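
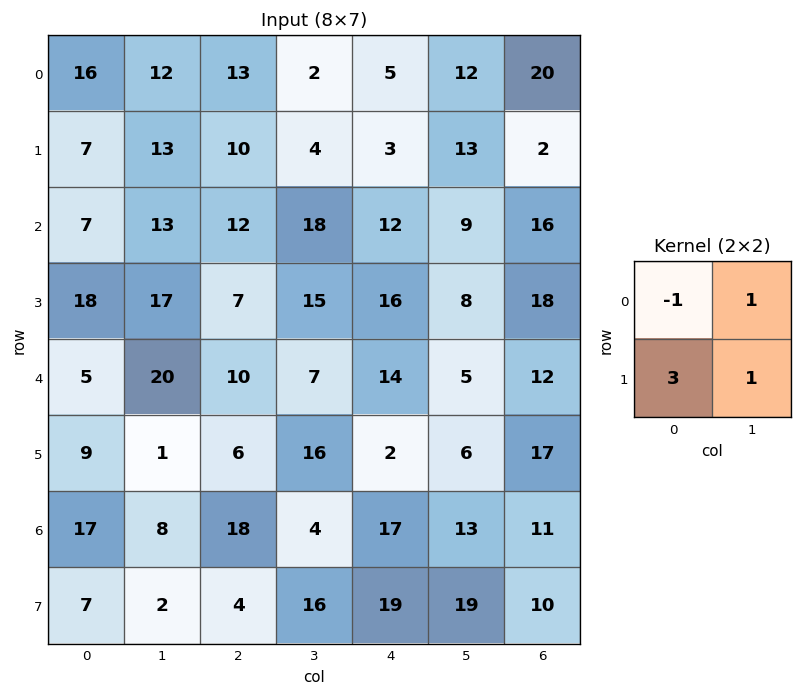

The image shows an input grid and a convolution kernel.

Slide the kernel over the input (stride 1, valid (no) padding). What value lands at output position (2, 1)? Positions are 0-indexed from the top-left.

57

The receptive field on the input at this output position is [13 12 / 17 7]. Elementwise product with the kernel and sum: 13·-1 + 12·1 + 17·3 + 7·1.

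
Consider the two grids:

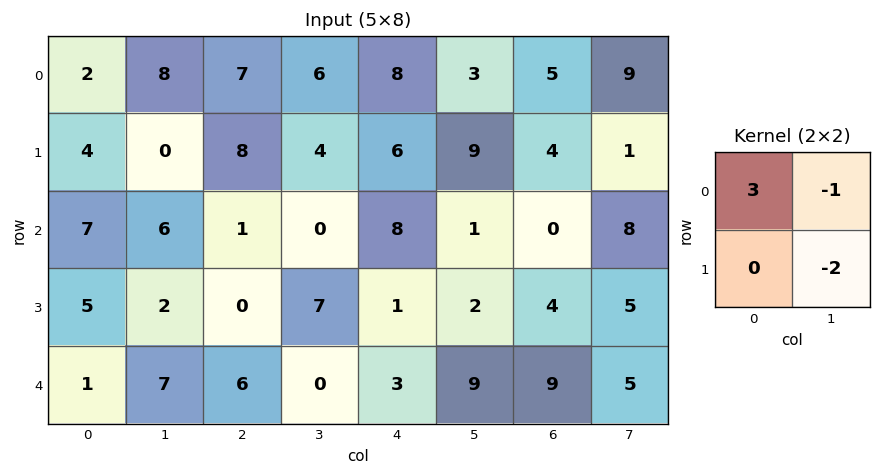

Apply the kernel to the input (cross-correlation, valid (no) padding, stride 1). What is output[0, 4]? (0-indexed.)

3

The receptive field on the input at this output position is [8 3 / 6 9]. Elementwise product with the kernel and sum: 8·3 + 3·-1 + 9·-2.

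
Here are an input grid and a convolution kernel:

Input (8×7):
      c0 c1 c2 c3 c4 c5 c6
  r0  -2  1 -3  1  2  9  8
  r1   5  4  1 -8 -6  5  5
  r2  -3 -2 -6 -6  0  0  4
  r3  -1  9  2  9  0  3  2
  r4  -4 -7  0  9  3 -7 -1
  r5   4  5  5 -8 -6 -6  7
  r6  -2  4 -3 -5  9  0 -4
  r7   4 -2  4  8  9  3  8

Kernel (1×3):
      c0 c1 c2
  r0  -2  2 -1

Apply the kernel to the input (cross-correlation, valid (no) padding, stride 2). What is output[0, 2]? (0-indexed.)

6

The receptive field on the input at this output position is [2 9 8]. Elementwise product with the kernel and sum: 2·-2 + 9·2 + 8·-1.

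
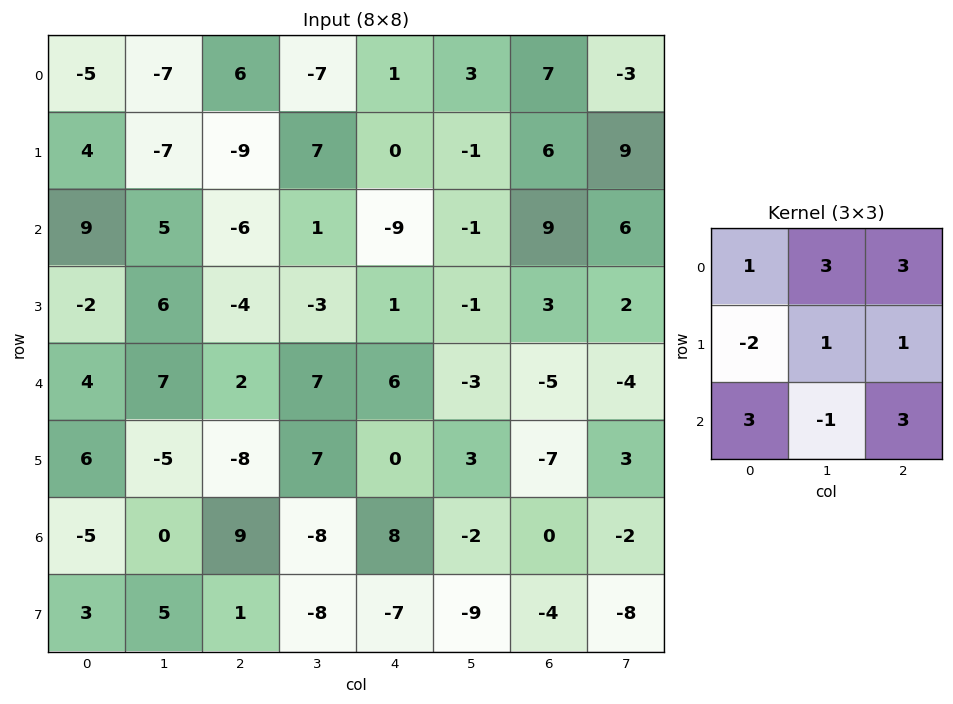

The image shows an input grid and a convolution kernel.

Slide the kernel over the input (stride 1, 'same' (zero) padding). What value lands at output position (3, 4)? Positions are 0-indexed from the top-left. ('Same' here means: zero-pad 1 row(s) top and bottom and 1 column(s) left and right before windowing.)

-17

The receptive field on the zero-padded input at this output position is [1 -9 -1 / -3 1 -1 / 7 6 -3]. Elementwise product with the kernel and sum: 1·1 + -9·3 + -1·3 + -3·-2 + 1·1 + -1·1 + 7·3 + 6·-1 + -3·3.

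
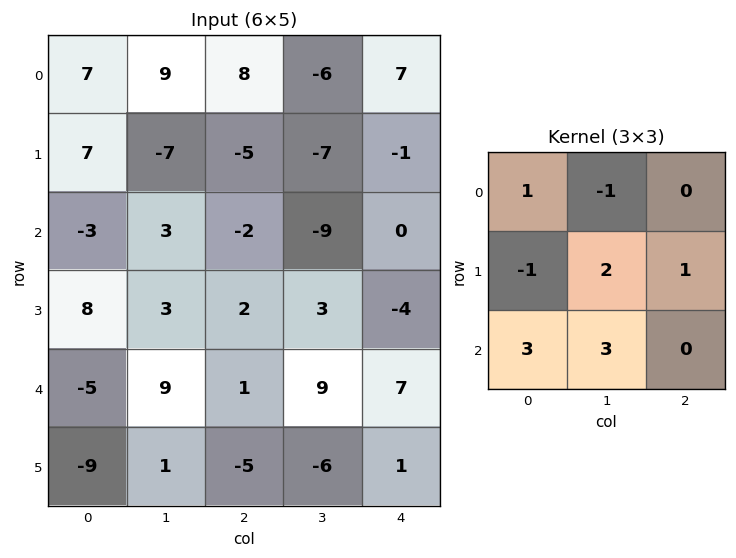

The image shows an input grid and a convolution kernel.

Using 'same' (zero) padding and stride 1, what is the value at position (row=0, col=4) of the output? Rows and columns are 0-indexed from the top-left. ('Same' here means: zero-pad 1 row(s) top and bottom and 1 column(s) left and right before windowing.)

-4

The receptive field on the zero-padded input at this output position is [0 0 0 / -6 7 0 / -7 -1 0]. Elementwise product with the kernel and sum: 0·1 + 0·-1 + -6·-1 + 7·2 + 0·1 + -7·3 + -1·3.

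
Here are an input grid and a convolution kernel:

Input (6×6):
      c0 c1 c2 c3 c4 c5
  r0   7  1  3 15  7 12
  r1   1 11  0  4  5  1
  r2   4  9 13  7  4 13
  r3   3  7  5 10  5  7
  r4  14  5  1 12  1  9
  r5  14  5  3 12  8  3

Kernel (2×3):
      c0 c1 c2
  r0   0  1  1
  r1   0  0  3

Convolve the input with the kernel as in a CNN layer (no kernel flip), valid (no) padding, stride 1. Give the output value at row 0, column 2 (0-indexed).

The receptive field on the input at this output position is [3 15 7 / 0 4 5]. Elementwise product with the kernel and sum: 15·1 + 7·1 + 5·3.

37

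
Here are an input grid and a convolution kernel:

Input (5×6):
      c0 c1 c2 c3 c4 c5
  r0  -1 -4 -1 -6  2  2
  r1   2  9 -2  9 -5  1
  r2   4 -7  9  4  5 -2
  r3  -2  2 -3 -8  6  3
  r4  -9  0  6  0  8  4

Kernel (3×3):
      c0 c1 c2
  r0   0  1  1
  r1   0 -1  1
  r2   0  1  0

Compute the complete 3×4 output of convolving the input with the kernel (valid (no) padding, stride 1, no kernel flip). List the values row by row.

Output[0,0]: The receptive field on the input at this output position is [-1 -4 -1 / 2 9 -2 / 4 -7 9]. Elementwise product with the kernel and sum: -4·1 + -1·1 + 9·-1 + -2·1 + -7·1.
Output[0,1]: The receptive field on the input at this output position is [-4 -1 -6 / 9 -2 9 / -7 9 4]. Elementwise product with the kernel and sum: -1·1 + -6·1 + -2·-1 + 9·1 + 9·1.

-23 13 -14 15
25 -1 -3 -5
-3 14 23 8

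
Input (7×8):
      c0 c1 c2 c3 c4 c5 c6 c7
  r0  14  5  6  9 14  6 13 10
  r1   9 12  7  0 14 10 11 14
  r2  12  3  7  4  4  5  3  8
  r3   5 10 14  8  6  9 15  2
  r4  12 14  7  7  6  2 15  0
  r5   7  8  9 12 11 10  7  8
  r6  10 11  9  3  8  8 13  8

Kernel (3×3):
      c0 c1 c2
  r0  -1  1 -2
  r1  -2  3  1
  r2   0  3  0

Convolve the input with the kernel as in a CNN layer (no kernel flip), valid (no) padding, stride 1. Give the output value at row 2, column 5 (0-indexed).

56

The receptive field on the input at this output position is [5 3 8 / 9 15 2 / 2 15 0]. Elementwise product with the kernel and sum: 5·-1 + 3·1 + 8·-2 + 9·-2 + 15·3 + 2·1 + 15·3.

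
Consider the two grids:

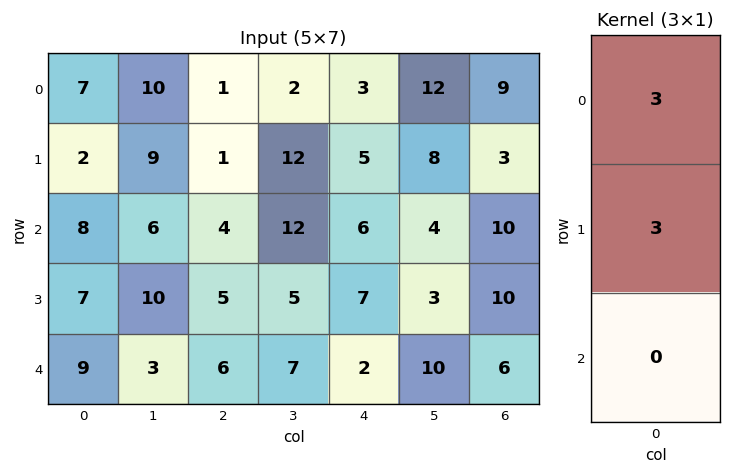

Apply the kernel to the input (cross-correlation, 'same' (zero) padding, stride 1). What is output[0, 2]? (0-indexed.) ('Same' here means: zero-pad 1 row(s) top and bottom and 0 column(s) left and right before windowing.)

3

The receptive field on the zero-padded input at this output position is [0 / 1 / 1]. Elementwise product with the kernel and sum: 0·3 + 1·3.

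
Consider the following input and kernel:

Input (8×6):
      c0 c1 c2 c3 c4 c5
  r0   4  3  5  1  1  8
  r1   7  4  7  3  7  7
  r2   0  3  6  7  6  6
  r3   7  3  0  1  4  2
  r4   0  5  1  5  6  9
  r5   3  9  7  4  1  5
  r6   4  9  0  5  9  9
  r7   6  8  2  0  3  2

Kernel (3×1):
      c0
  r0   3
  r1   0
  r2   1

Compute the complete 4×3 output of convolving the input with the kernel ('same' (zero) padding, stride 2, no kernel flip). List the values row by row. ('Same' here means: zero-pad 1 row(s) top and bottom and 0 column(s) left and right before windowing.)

7 7 7
28 21 25
24 7 13
15 23 6

Output[0,0]: The receptive field on the zero-padded input at this output position is [0 / 4 / 7]. Elementwise product with the kernel and sum: 0·3 + 7·1.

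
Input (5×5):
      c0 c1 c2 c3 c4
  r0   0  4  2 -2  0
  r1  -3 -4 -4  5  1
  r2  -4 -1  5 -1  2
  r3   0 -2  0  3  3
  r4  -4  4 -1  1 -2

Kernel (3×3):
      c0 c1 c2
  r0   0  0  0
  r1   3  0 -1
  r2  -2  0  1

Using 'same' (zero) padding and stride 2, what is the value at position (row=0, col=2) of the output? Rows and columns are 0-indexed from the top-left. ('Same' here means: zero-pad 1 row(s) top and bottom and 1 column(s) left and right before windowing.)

The receptive field on the zero-padded input at this output position is [0 0 0 / -2 0 0 / 5 1 0]. Elementwise product with the kernel and sum: -2·3 + 0·-1 + 5·-2 + 0·1.

-16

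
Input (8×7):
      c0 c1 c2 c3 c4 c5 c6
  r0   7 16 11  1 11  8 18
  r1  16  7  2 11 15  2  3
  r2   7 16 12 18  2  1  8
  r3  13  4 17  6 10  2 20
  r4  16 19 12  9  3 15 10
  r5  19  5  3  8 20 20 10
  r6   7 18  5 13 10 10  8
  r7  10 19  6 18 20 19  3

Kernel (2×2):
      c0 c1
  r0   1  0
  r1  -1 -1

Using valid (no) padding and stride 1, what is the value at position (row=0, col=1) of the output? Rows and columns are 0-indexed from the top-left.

7

The receptive field on the input at this output position is [16 11 / 7 2]. Elementwise product with the kernel and sum: 16·1 + 7·-1 + 2·-1.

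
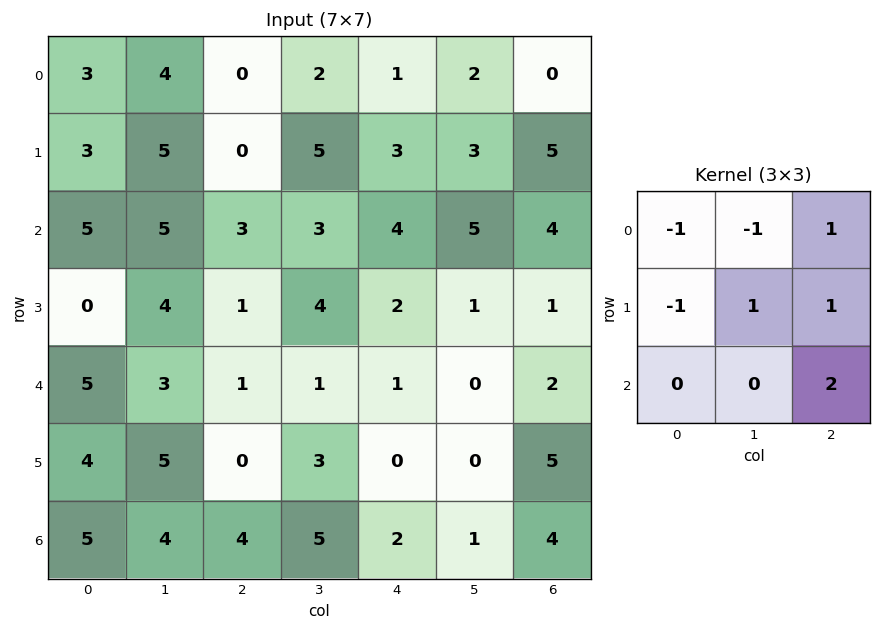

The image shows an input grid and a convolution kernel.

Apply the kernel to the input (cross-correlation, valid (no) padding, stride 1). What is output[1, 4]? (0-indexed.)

6

The receptive field on the input at this output position is [3 3 5 / 4 5 4 / 2 1 1]. Elementwise product with the kernel and sum: 3·-1 + 3·-1 + 5·1 + 4·-1 + 5·1 + 4·1 + 1·2.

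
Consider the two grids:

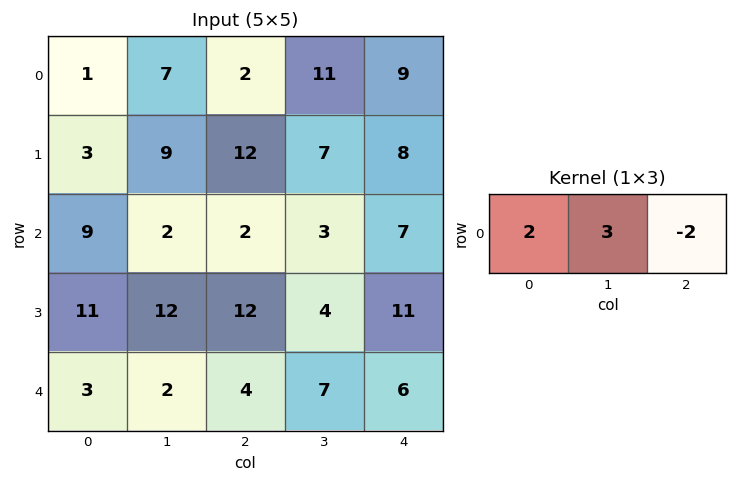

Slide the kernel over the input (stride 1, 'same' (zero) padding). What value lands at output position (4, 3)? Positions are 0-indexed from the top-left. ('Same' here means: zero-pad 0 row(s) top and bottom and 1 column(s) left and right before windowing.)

17

The receptive field on the zero-padded input at this output position is [4 7 6]. Elementwise product with the kernel and sum: 4·2 + 7·3 + 6·-2.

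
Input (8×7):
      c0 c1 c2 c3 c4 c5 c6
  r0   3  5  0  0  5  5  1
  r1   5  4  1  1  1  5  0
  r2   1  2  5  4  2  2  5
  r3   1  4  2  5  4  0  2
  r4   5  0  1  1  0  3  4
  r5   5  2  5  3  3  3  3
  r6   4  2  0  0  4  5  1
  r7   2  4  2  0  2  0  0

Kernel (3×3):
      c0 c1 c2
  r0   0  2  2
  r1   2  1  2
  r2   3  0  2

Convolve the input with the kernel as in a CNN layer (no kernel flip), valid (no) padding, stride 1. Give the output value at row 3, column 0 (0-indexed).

The receptive field on the input at this output position is [1 4 2 / 5 0 1 / 5 2 5]. Elementwise product with the kernel and sum: 4·2 + 2·2 + 5·2 + 0·1 + 1·2 + 5·3 + 5·2.

49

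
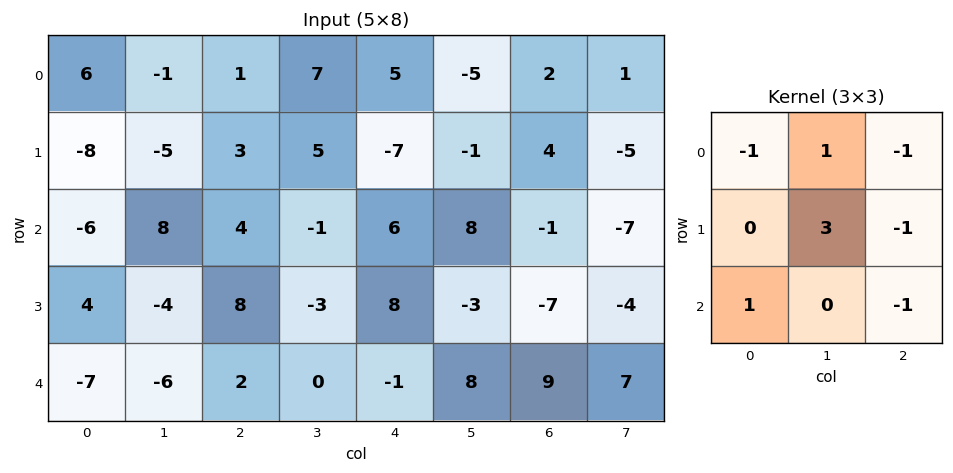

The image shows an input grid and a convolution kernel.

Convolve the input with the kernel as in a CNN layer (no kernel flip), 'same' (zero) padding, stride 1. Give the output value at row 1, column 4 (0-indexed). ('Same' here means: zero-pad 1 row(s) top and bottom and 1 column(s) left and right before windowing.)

-26

The receptive field on the zero-padded input at this output position is [7 5 -5 / 5 -7 -1 / -1 6 8]. Elementwise product with the kernel and sum: 7·-1 + 5·1 + -5·-1 + -7·3 + -1·-1 + -1·1 + 8·-1.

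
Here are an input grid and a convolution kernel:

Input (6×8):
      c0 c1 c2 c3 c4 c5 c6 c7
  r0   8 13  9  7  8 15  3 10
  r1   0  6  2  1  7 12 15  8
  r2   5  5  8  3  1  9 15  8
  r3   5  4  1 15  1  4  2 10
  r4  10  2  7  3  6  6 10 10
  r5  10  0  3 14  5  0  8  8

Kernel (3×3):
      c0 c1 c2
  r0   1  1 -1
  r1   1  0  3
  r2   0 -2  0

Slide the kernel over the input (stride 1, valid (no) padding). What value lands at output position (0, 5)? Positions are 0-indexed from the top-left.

14

The receptive field on the input at this output position is [15 3 10 / 12 15 8 / 9 15 8]. Elementwise product with the kernel and sum: 15·1 + 3·1 + 10·-1 + 12·1 + 8·3 + 15·-2.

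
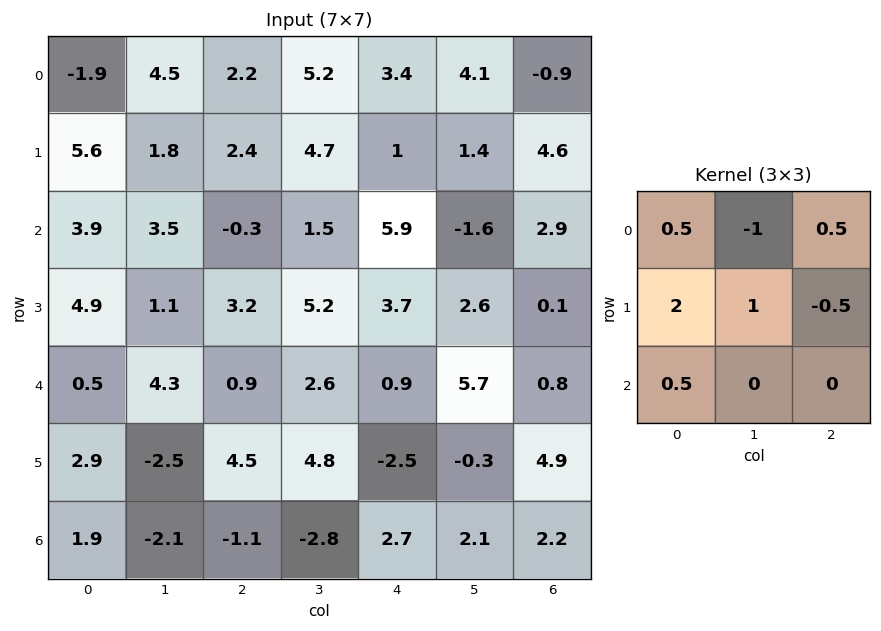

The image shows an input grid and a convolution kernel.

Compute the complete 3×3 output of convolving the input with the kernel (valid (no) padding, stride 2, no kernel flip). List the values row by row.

9.4 6.45 1.2
7.85 11.5 16.4
-1.6 12.8 -11.25

Output[0,0]: The receptive field on the input at this output position is [-1.9 4.5 2.2 / 5.6 1.8 2.4 / 3.9 3.5 -0.3]. Elementwise product with the kernel and sum: -1.9·0.5 + 4.5·-1 + 2.2·0.5 + 5.6·2 + 1.8·1 + 2.4·-0.5 + 3.9·0.5.
Output[0,1]: The receptive field on the input at this output position is [2.2 5.2 3.4 / 2.4 4.7 1 / -0.3 1.5 5.9]. Elementwise product with the kernel and sum: 2.2·0.5 + 5.2·-1 + 3.4·0.5 + 2.4·2 + 4.7·1 + 1·-0.5 + -0.3·0.5.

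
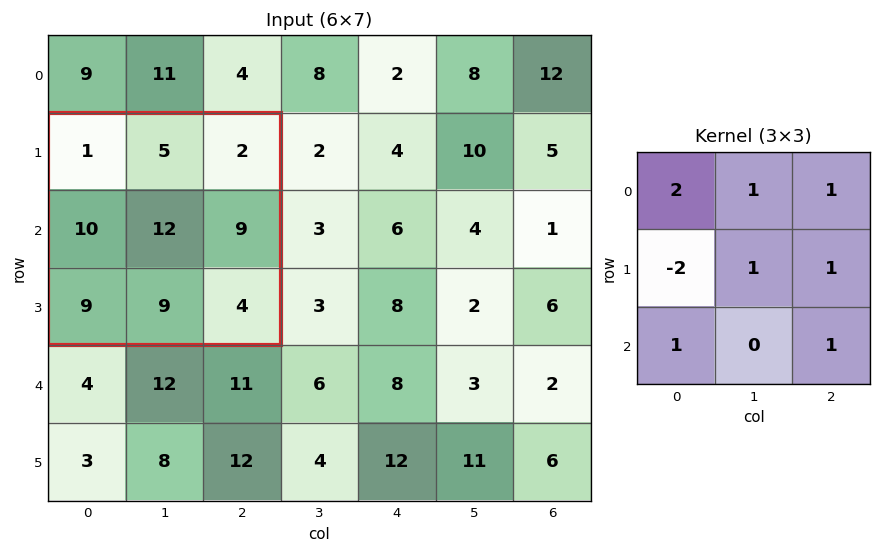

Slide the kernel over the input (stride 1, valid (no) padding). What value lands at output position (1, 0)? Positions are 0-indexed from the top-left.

The receptive field on the input at this output position is [1 5 2 / 10 12 9 / 9 9 4]. Elementwise product with the kernel and sum: 1·2 + 5·1 + 2·1 + 10·-2 + 12·1 + 9·1 + 9·1 + 4·1.

23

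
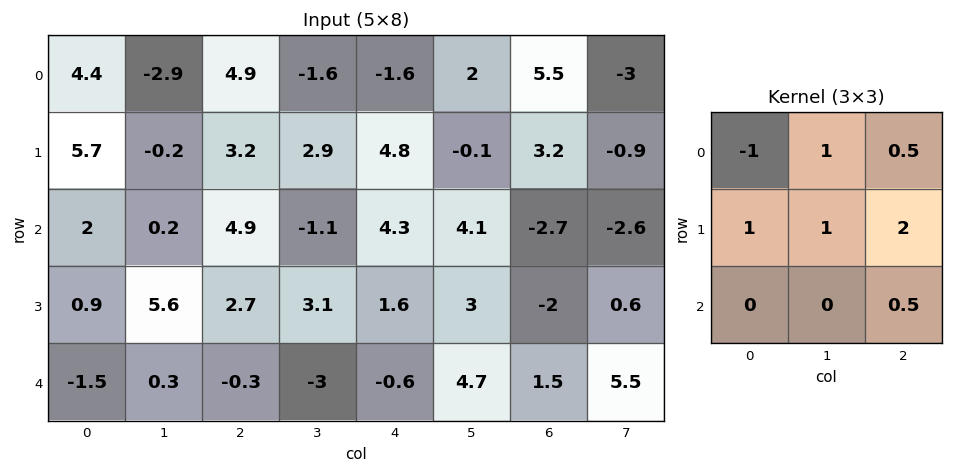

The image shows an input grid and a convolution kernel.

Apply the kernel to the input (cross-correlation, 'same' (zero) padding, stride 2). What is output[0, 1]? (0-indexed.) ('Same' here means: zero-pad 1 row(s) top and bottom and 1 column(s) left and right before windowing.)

0.25

The receptive field on the zero-padded input at this output position is [0 0 0 / -2.9 4.9 -1.6 / -0.2 3.2 2.9]. Elementwise product with the kernel and sum: 0·-1 + 0·1 + 0·0.5 + -2.9·1 + 4.9·1 + -1.6·2 + 2.9·0.5.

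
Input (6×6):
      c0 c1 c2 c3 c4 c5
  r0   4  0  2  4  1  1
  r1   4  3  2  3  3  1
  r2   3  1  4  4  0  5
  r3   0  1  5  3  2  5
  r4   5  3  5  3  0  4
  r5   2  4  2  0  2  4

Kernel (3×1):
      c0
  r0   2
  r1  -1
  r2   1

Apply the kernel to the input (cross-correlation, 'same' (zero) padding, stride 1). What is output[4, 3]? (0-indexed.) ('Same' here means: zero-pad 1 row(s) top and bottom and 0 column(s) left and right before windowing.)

3

The receptive field on the zero-padded input at this output position is [3 / 3 / 0]. Elementwise product with the kernel and sum: 3·2 + 3·-1 + 0·1.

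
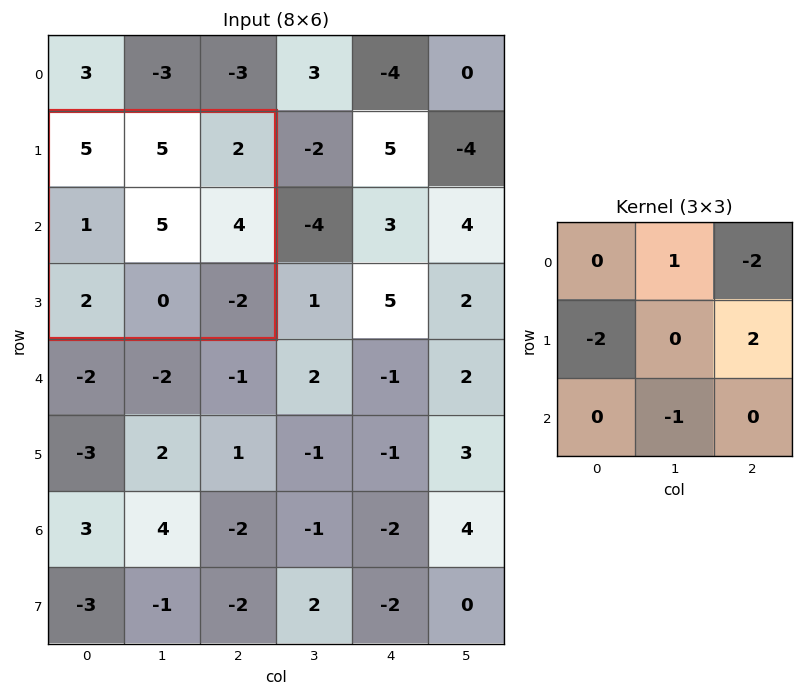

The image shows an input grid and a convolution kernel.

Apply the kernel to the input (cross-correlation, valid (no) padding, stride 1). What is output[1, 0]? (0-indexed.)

7

The receptive field on the input at this output position is [5 5 2 / 1 5 4 / 2 0 -2]. Elementwise product with the kernel and sum: 5·1 + 2·-2 + 1·-2 + 4·2 + 0·-1.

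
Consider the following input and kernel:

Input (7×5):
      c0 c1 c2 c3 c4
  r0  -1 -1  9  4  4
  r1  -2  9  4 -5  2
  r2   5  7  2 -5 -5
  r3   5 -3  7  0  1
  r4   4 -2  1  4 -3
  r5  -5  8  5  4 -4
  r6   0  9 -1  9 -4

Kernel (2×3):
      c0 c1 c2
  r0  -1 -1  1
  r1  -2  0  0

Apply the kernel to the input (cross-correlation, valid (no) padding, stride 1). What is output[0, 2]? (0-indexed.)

-17

The receptive field on the input at this output position is [9 4 4 / 4 -5 2]. Elementwise product with the kernel and sum: 9·-1 + 4·-1 + 4·1 + 4·-2.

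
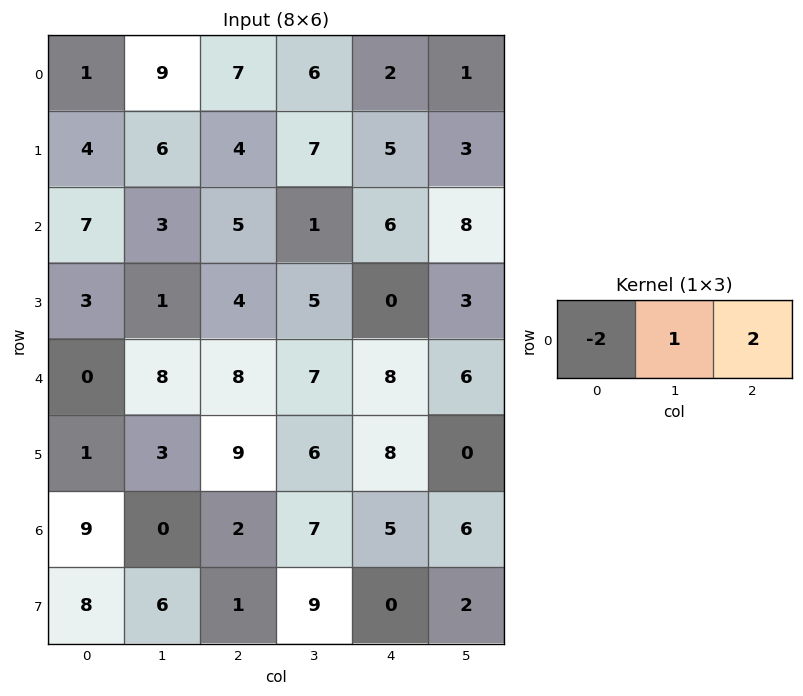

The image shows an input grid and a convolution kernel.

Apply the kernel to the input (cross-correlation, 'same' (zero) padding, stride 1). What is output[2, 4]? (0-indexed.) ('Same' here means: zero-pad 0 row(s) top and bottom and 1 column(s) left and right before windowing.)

20

The receptive field on the zero-padded input at this output position is [1 6 8]. Elementwise product with the kernel and sum: 1·-2 + 6·1 + 8·2.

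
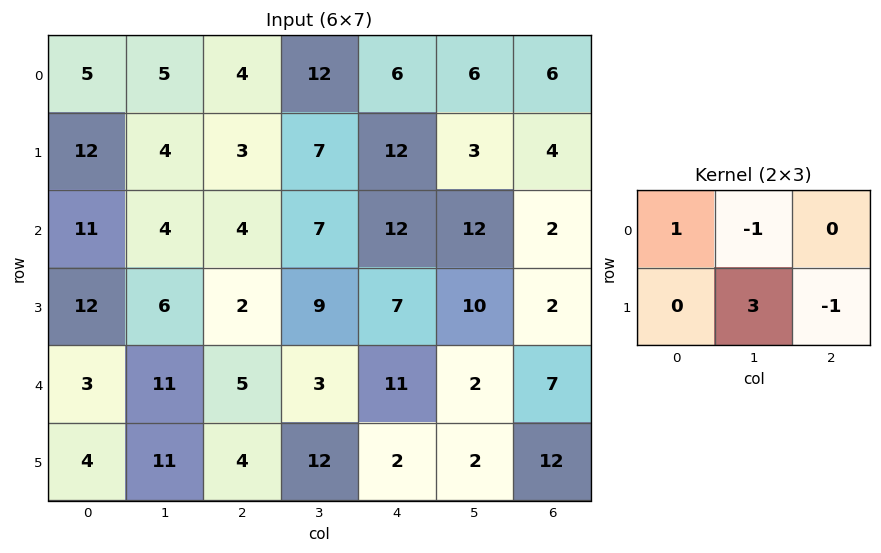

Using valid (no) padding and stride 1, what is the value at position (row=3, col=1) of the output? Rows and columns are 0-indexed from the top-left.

The receptive field on the input at this output position is [6 2 9 / 11 5 3]. Elementwise product with the kernel and sum: 6·1 + 2·-1 + 5·3 + 3·-1.

16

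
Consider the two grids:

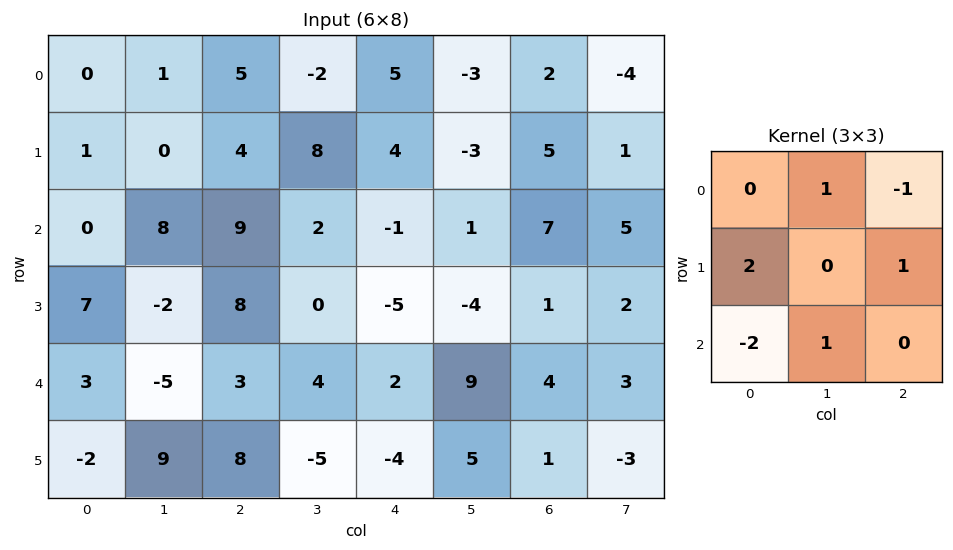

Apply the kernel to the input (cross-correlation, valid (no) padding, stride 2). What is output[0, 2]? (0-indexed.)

11

The receptive field on the input at this output position is [5 -3 2 / 4 -3 5 / -1 1 7]. Elementwise product with the kernel and sum: -3·1 + 2·-1 + 4·2 + 5·1 + -1·-2 + 1·1.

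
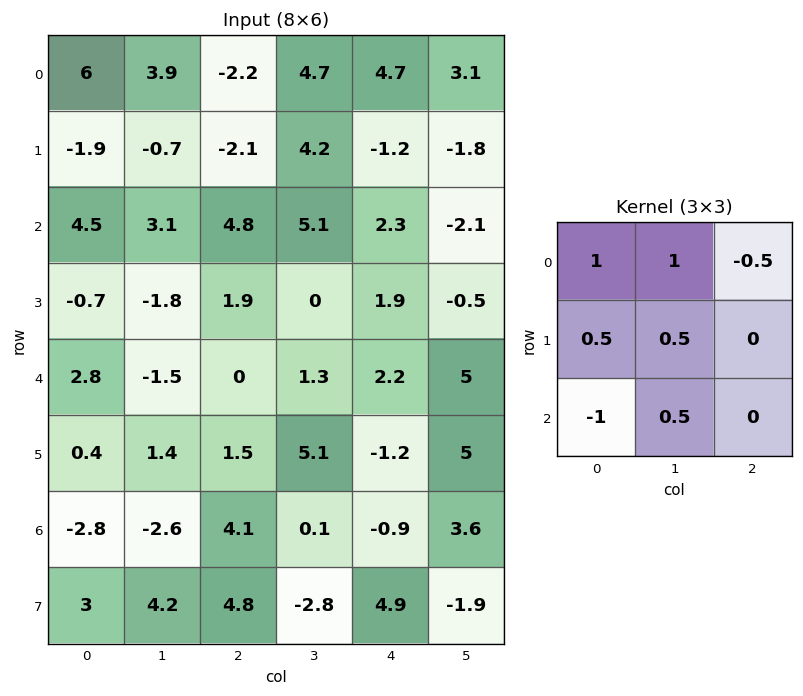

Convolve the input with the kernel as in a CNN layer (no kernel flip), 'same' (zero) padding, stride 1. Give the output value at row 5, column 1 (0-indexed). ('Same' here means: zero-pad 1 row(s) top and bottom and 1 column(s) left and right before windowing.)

The receptive field on the zero-padded input at this output position is [2.8 -1.5 0 / 0.4 1.4 1.5 / -2.8 -2.6 4.1]. Elementwise product with the kernel and sum: 2.8·1 + -1.5·1 + 0·-0.5 + 0.4·0.5 + 1.4·0.5 + -2.8·-1 + -2.6·0.5.

3.7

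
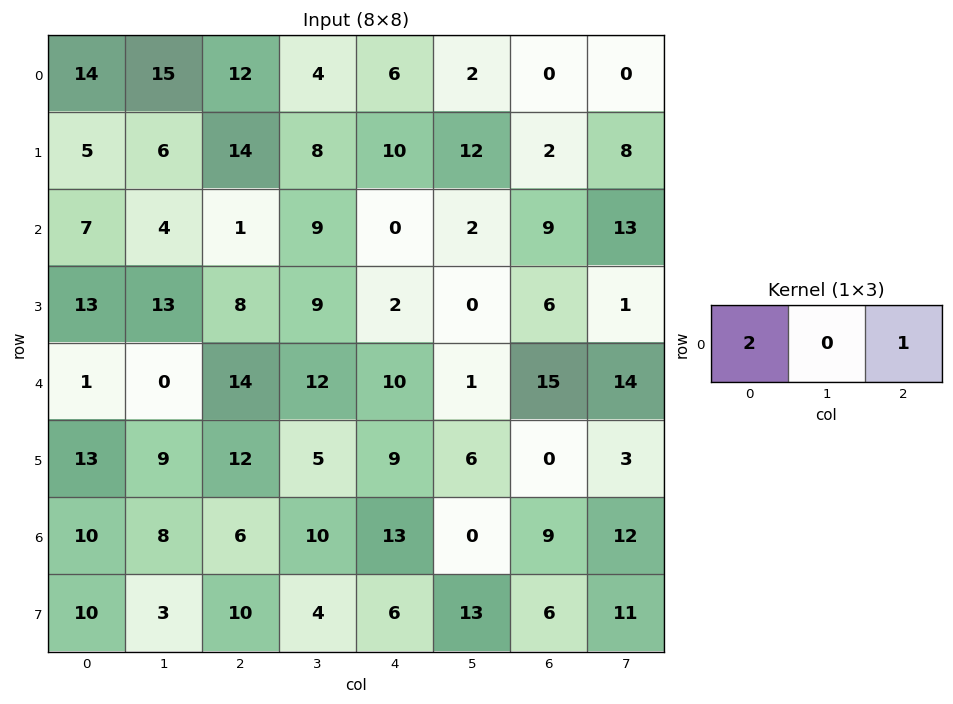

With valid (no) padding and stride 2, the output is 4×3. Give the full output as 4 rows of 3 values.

40 30 12
15 2 9
16 38 35
26 25 35

Output[0,0]: The receptive field on the input at this output position is [14 15 12]. Elementwise product with the kernel and sum: 14·2 + 12·1.
Output[0,1]: The receptive field on the input at this output position is [12 4 6]. Elementwise product with the kernel and sum: 12·2 + 6·1.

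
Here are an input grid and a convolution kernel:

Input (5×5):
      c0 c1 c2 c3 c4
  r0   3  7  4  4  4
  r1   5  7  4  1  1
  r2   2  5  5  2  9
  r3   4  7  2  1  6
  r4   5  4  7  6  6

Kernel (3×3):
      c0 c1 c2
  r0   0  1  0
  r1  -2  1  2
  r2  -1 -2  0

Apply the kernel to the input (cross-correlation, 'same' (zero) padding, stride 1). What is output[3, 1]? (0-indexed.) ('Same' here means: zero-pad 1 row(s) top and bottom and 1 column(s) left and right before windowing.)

The receptive field on the zero-padded input at this output position is [2 5 5 / 4 7 2 / 5 4 7]. Elementwise product with the kernel and sum: 5·1 + 4·-2 + 7·1 + 2·2 + 5·-1 + 4·-2.

-5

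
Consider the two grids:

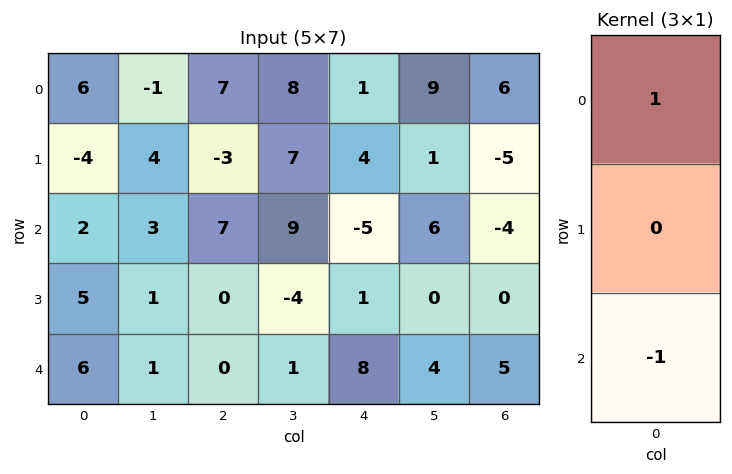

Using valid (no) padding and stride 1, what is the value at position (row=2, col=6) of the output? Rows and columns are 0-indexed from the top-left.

The receptive field on the input at this output position is [-4 / 0 / 5]. Elementwise product with the kernel and sum: -4·1 + 5·-1.

-9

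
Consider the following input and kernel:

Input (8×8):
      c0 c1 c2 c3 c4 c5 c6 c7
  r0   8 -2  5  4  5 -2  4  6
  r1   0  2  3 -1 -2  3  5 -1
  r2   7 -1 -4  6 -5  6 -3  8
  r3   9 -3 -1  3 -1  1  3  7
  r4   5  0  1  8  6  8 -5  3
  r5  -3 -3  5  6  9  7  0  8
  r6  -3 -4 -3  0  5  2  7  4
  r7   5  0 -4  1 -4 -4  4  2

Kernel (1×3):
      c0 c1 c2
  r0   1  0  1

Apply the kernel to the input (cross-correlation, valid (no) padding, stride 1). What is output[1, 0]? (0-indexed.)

The receptive field on the input at this output position is [0 2 3]. Elementwise product with the kernel and sum: 0·1 + 3·1.

3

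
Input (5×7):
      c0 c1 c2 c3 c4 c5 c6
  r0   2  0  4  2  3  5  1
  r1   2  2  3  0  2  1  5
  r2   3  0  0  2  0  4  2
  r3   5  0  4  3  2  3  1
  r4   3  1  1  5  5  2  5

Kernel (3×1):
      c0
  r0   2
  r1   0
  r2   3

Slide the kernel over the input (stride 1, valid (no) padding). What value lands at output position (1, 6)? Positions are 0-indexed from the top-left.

13

The receptive field on the input at this output position is [5 / 2 / 1]. Elementwise product with the kernel and sum: 5·2 + 1·3.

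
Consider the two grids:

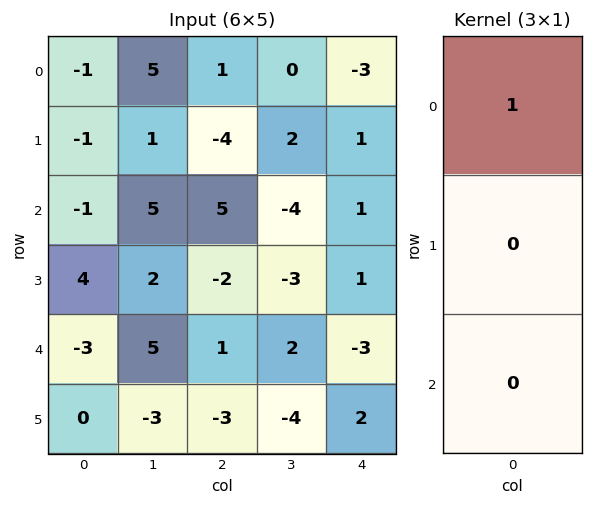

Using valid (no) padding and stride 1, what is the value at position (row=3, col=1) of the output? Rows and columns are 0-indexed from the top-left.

2

The receptive field on the input at this output position is [2 / 5 / -3]. Elementwise product with the kernel and sum: 2·1.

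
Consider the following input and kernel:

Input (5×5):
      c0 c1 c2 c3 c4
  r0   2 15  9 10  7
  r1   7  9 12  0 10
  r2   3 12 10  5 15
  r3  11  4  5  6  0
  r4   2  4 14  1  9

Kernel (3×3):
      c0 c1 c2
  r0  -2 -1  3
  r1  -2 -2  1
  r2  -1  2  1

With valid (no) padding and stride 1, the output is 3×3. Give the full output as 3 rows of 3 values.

19 -38 -6
-5 -57 -2
7 -6 -5

Output[0,0]: The receptive field on the input at this output position is [2 15 9 / 7 9 12 / 3 12 10]. Elementwise product with the kernel and sum: 2·-2 + 15·-1 + 9·3 + 7·-2 + 9·-2 + 12·1 + 3·-1 + 12·2 + 10·1.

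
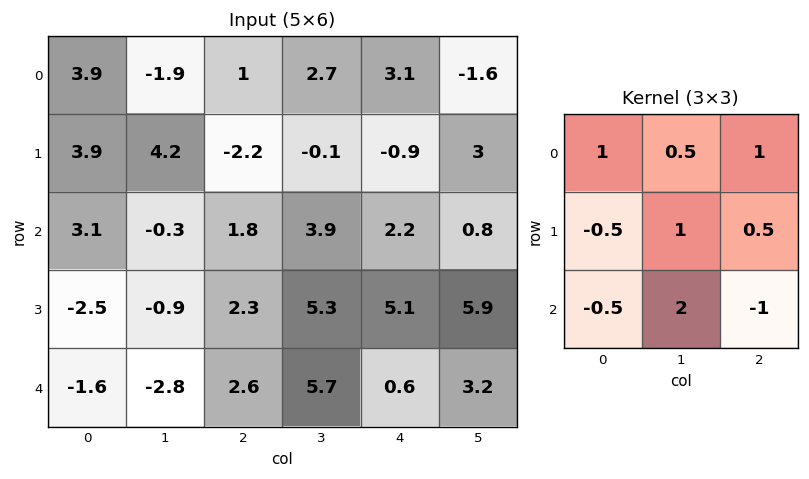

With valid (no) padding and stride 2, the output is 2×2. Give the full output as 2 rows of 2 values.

Output[0,0]: The receptive field on the input at this output position is [3.9 -1.9 1 / 3.9 4.2 -2.2 / 3.1 -0.3 1.8]. Elementwise product with the kernel and sum: 3.9·1 + -1.9·0.5 + 1·1 + 3.9·-0.5 + 4.2·1 + -2.2·0.5 + 3.1·-0.5 + -0.3·2 + 1.8·-1.

1.15 10.7
-1.15 22.15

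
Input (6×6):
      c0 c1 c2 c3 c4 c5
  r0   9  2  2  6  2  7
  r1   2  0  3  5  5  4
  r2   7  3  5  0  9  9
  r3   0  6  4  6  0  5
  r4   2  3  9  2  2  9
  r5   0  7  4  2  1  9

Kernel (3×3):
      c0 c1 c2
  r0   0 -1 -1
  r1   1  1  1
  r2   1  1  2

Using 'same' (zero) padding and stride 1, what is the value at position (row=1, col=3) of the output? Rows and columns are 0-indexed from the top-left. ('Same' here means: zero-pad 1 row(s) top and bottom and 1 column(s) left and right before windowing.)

28

The receptive field on the zero-padded input at this output position is [2 6 2 / 3 5 5 / 5 0 9]. Elementwise product with the kernel and sum: 6·-1 + 2·-1 + 3·1 + 5·1 + 5·1 + 5·1 + 0·1 + 9·2.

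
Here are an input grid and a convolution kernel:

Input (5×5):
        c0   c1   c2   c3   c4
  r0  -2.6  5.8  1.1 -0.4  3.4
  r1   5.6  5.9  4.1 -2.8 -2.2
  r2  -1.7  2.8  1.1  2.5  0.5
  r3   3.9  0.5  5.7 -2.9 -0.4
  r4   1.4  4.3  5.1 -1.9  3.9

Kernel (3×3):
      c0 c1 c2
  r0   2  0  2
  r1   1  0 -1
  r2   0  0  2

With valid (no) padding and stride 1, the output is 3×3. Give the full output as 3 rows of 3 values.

0.7 24.5 16.3
28 0.7 3.6
7.2 10.2 17.1

Output[0,0]: The receptive field on the input at this output position is [-2.6 5.8 1.1 / 5.6 5.9 4.1 / -1.7 2.8 1.1]. Elementwise product with the kernel and sum: -2.6·2 + 1.1·2 + 5.6·1 + 4.1·-1 + 1.1·2.
Output[0,1]: The receptive field on the input at this output position is [5.8 1.1 -0.4 / 5.9 4.1 -2.8 / 2.8 1.1 2.5]. Elementwise product with the kernel and sum: 5.8·2 + -0.4·2 + 5.9·1 + -2.8·-1 + 2.5·2.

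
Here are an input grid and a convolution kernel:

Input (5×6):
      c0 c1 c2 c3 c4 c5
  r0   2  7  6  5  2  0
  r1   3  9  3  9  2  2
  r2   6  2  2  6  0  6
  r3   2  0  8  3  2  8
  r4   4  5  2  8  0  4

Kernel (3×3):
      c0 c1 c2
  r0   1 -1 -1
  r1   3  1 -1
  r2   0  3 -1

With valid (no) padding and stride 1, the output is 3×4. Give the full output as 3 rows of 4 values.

8 17 33 24
1 20 11 15
13 -3 45 -1

Output[0,0]: The receptive field on the input at this output position is [2 7 6 / 3 9 3 / 6 2 2]. Elementwise product with the kernel and sum: 2·1 + 7·-1 + 6·-1 + 3·3 + 9·1 + 3·-1 + 2·3 + 2·-1.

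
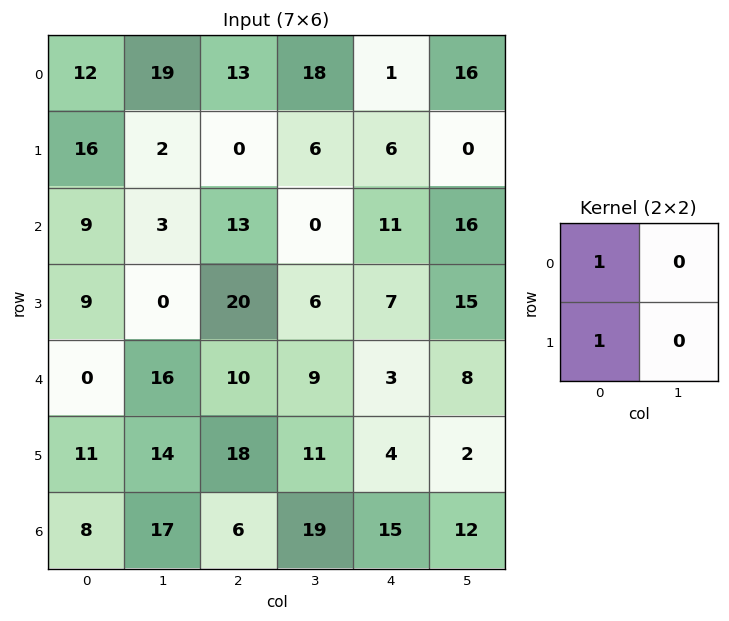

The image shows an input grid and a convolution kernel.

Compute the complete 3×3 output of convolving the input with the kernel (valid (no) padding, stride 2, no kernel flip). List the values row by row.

28 13 7
18 33 18
11 28 7

Output[0,0]: The receptive field on the input at this output position is [12 19 / 16 2]. Elementwise product with the kernel and sum: 12·1 + 16·1.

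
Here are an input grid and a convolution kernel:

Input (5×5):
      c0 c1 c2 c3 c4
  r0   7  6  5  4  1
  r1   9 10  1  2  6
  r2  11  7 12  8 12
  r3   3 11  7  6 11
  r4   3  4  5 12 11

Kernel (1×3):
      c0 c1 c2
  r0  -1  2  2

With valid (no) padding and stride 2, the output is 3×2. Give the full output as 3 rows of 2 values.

15 5
27 28
15 41

Output[0,0]: The receptive field on the input at this output position is [7 6 5]. Elementwise product with the kernel and sum: 7·-1 + 6·2 + 5·2.
Output[0,1]: The receptive field on the input at this output position is [5 4 1]. Elementwise product with the kernel and sum: 5·-1 + 4·2 + 1·2.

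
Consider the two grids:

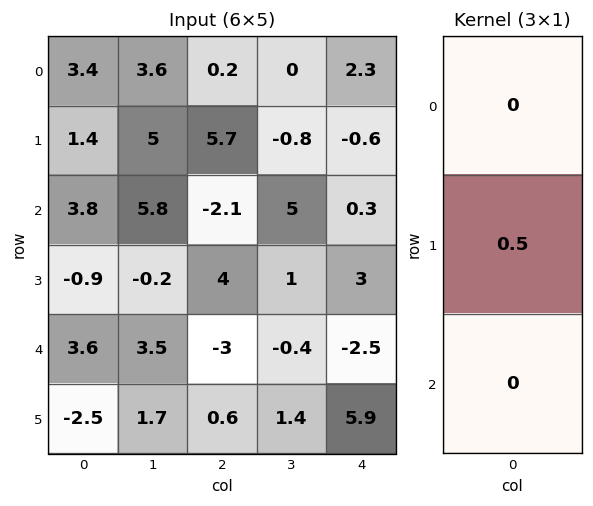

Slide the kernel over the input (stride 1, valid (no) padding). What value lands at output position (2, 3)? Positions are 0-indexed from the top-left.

The receptive field on the input at this output position is [5 / 1 / -0.4]. Elementwise product with the kernel and sum: 1·0.5.

0.5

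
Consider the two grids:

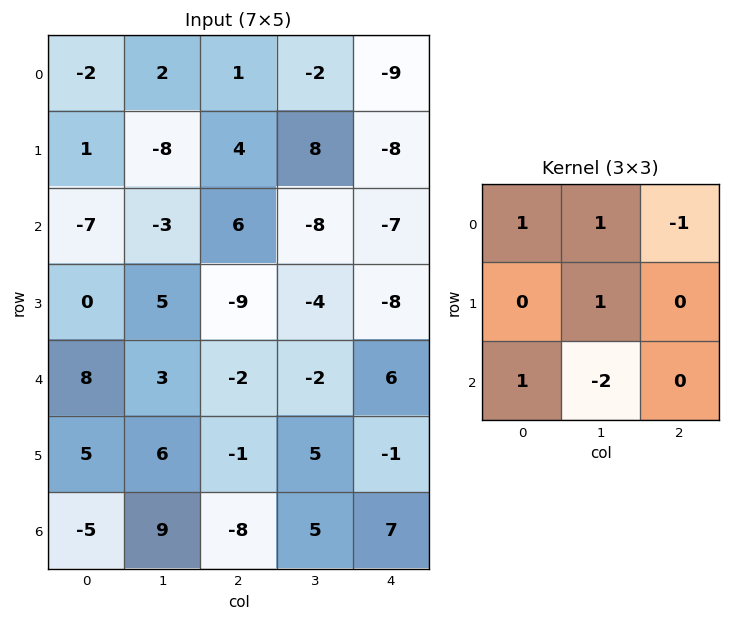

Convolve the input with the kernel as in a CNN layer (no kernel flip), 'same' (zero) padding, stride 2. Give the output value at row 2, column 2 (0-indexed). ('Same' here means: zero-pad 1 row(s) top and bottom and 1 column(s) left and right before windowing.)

1

The receptive field on the zero-padded input at this output position is [-4 -8 0 / -2 6 0 / 5 -1 0]. Elementwise product with the kernel and sum: -4·1 + -8·1 + 0·-1 + 6·1 + 5·1 + -1·-2.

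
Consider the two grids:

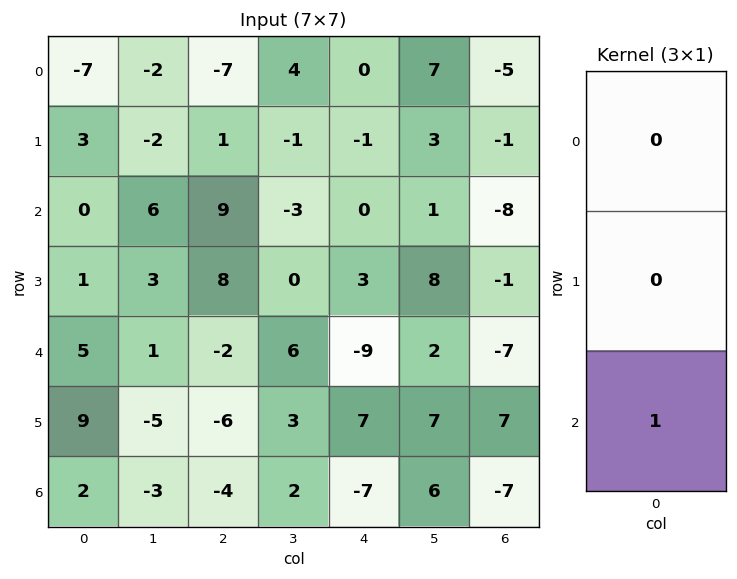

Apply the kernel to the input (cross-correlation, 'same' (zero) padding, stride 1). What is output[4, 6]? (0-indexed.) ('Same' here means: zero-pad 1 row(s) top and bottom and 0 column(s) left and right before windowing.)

7

The receptive field on the zero-padded input at this output position is [-1 / -7 / 7]. Elementwise product with the kernel and sum: 7·1.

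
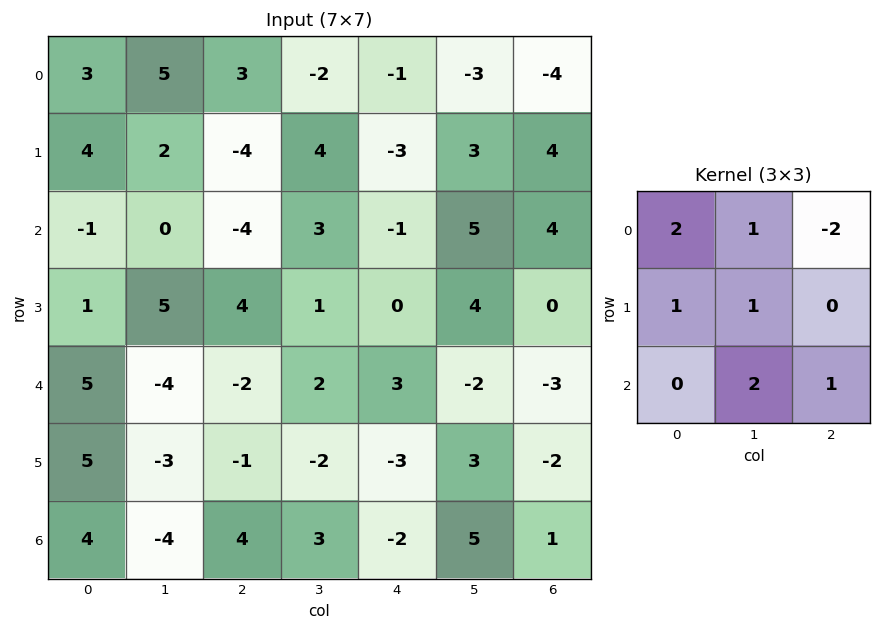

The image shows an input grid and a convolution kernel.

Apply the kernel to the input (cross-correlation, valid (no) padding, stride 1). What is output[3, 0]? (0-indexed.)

The receptive field on the input at this output position is [1 5 4 / 5 -4 -2 / 5 -3 -1]. Elementwise product with the kernel and sum: 1·2 + 5·1 + 4·-2 + 5·1 + -4·1 + -3·2 + -1·1.

-7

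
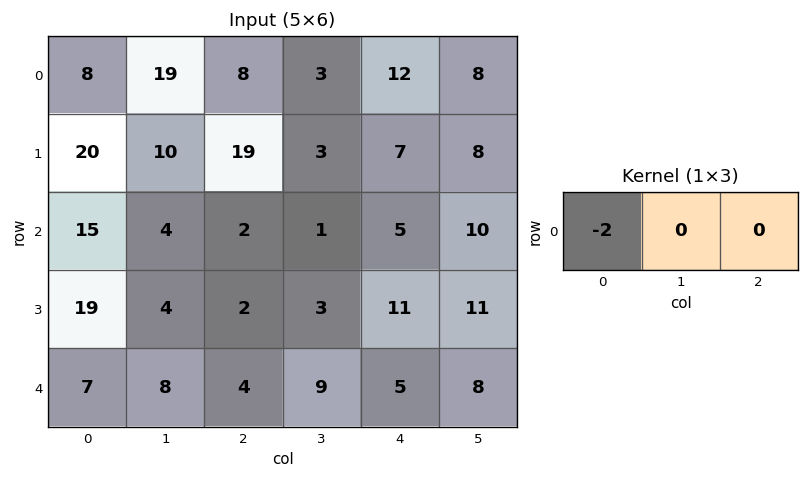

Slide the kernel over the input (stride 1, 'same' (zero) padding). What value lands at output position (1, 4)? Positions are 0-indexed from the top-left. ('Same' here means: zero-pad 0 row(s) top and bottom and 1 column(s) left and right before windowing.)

The receptive field on the zero-padded input at this output position is [3 7 8]. Elementwise product with the kernel and sum: 3·-2.

-6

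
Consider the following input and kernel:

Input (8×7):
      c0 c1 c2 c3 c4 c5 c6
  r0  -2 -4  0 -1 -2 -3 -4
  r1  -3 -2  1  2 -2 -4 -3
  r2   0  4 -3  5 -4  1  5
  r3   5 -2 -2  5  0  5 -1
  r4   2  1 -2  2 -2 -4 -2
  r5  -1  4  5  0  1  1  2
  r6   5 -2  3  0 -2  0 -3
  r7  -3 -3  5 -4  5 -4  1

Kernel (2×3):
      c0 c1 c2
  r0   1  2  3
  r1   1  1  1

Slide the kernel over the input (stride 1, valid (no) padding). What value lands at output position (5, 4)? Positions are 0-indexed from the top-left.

The receptive field on the input at this output position is [1 1 2 / -2 0 -3]. Elementwise product with the kernel and sum: 1·1 + 1·2 + 2·3 + -2·1 + 0·1 + -3·1.

4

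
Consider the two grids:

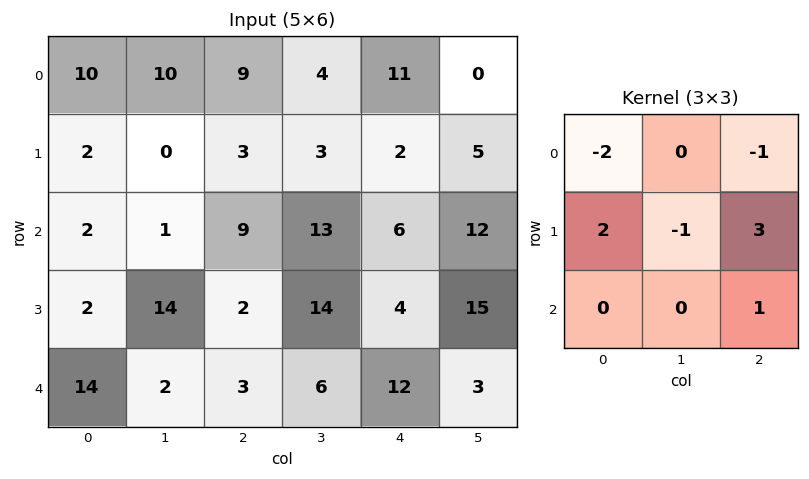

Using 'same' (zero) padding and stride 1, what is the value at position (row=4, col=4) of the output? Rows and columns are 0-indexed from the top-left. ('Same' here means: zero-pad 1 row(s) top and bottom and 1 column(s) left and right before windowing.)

-34

The receptive field on the zero-padded input at this output position is [14 4 15 / 6 12 3 / 0 0 0]. Elementwise product with the kernel and sum: 14·-2 + 15·-1 + 6·2 + 12·-1 + 3·3 + 0·1.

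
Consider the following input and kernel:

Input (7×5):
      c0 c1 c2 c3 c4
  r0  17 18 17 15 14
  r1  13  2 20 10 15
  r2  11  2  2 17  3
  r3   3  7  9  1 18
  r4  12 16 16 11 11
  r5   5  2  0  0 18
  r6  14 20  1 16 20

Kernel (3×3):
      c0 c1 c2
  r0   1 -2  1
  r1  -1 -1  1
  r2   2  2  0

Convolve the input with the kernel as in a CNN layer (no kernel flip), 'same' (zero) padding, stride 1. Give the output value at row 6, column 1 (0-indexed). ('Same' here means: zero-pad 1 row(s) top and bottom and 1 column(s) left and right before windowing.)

-32

The receptive field on the zero-padded input at this output position is [5 2 0 / 14 20 1 / 0 0 0]. Elementwise product with the kernel and sum: 5·1 + 2·-2 + 0·1 + 14·-1 + 20·-1 + 1·1 + 0·2 + 0·2.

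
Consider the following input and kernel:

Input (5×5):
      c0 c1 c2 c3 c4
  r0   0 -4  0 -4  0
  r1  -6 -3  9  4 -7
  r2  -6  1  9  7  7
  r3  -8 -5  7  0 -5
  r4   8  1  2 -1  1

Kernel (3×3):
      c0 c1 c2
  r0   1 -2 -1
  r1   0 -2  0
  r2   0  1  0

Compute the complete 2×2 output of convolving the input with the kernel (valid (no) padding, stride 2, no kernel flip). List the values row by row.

Output[0,0]: The receptive field on the input at this output position is [0 -4 0 / -6 -3 9 / -6 1 9]. Elementwise product with the kernel and sum: 0·1 + -4·-2 + 0·-1 + -3·-2 + 1·1.

15 7
-6 -13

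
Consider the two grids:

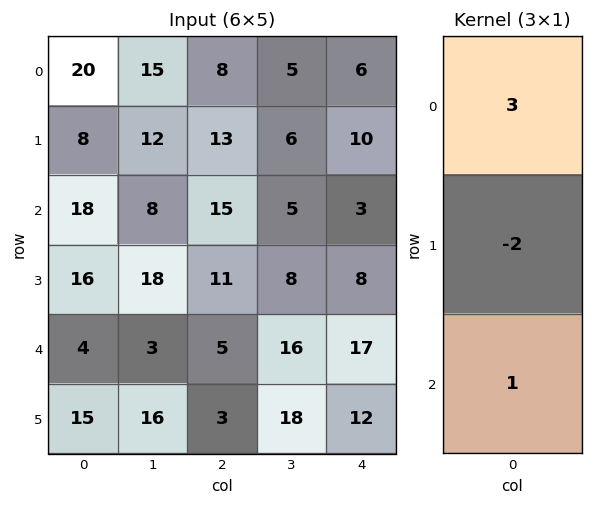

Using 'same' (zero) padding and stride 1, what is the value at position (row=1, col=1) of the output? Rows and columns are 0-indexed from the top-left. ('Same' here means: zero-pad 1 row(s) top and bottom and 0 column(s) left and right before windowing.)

29

The receptive field on the zero-padded input at this output position is [15 / 12 / 8]. Elementwise product with the kernel and sum: 15·3 + 12·-2 + 8·1.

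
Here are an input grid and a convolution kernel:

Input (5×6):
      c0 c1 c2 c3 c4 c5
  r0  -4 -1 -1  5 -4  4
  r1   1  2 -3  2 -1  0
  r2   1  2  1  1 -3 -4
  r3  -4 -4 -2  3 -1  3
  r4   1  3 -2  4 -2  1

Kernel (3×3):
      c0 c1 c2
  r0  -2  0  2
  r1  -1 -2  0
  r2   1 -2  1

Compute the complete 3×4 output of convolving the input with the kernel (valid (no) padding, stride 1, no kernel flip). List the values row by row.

-1 17 -11 1
-11 -1 -8 9
5 17 -24 -2

Output[0,0]: The receptive field on the input at this output position is [-4 -1 -1 / 1 2 -3 / 1 2 1]. Elementwise product with the kernel and sum: -4·-2 + -1·2 + 1·-1 + 2·-2 + 1·1 + 2·-2 + 1·1.
Output[0,1]: The receptive field on the input at this output position is [-1 -1 5 / 2 -3 2 / 2 1 1]. Elementwise product with the kernel and sum: -1·-2 + 5·2 + 2·-1 + -3·-2 + 2·1 + 1·-2 + 1·1.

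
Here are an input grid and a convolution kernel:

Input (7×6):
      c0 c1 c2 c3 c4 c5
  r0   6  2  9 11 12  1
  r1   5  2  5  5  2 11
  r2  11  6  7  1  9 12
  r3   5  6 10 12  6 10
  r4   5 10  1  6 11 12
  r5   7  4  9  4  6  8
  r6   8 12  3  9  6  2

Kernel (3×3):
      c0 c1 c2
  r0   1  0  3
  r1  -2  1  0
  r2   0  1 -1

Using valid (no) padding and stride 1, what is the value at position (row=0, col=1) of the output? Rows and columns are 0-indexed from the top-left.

42

The receptive field on the input at this output position is [2 9 11 / 2 5 5 / 6 7 1]. Elementwise product with the kernel and sum: 2·1 + 11·3 + 2·-2 + 5·1 + 7·1 + 1·-1.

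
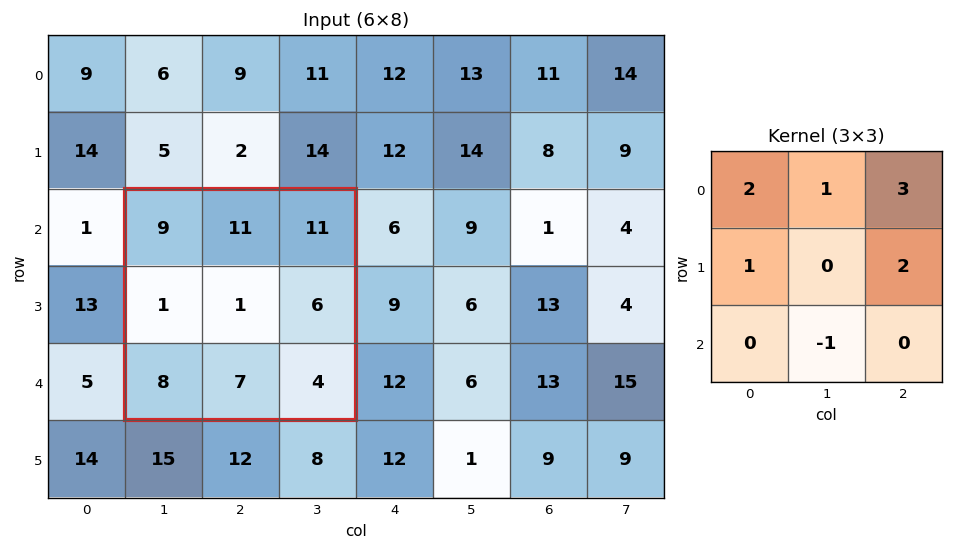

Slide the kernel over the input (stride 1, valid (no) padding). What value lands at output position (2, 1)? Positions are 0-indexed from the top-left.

68

The receptive field on the input at this output position is [9 11 11 / 1 1 6 / 8 7 4]. Elementwise product with the kernel and sum: 9·2 + 11·1 + 11·3 + 1·1 + 6·2 + 7·-1.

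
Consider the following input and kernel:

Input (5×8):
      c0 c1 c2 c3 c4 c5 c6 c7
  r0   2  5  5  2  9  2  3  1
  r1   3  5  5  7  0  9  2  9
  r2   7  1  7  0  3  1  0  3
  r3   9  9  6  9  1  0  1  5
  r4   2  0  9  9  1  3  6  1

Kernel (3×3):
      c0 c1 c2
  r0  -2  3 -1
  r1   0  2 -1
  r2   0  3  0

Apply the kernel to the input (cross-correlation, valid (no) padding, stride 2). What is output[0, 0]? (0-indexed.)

The receptive field on the input at this output position is [2 5 5 / 3 5 5 / 7 1 7]. Elementwise product with the kernel and sum: 2·-2 + 5·3 + 5·-1 + 5·2 + 5·-1 + 1·3.

14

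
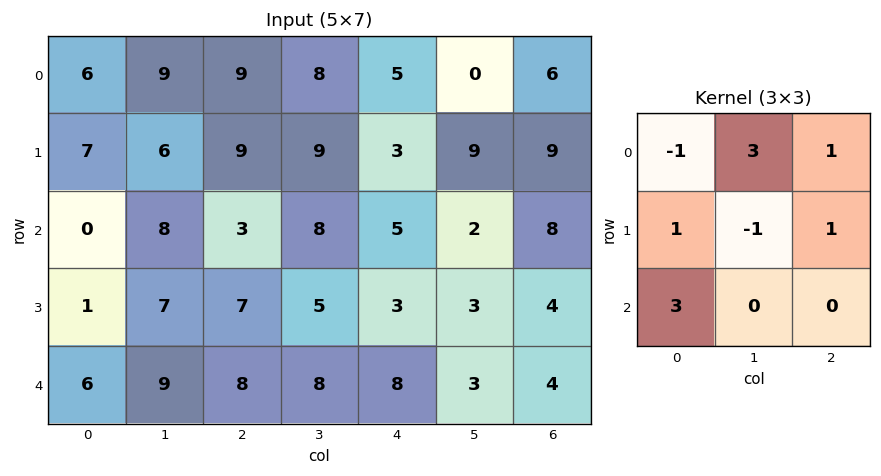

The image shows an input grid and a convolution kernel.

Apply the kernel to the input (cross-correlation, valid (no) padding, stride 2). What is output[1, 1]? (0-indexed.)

The receptive field on the input at this output position is [3 8 5 / 7 5 3 / 8 8 8]. Elementwise product with the kernel and sum: 3·-1 + 8·3 + 5·1 + 7·1 + 5·-1 + 3·1 + 8·3.

55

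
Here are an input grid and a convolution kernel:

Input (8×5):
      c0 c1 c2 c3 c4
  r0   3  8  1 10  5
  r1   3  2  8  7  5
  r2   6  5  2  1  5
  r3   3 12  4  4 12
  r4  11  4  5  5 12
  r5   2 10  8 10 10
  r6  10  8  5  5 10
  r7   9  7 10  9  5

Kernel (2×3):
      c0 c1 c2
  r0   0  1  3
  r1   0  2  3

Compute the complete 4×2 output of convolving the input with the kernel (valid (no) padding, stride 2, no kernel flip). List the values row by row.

Output[0,0]: The receptive field on the input at this output position is [3 8 1 / 3 2 8]. Elementwise product with the kernel and sum: 8·1 + 1·3 + 2·2 + 8·3.

39 54
47 60
63 91
67 68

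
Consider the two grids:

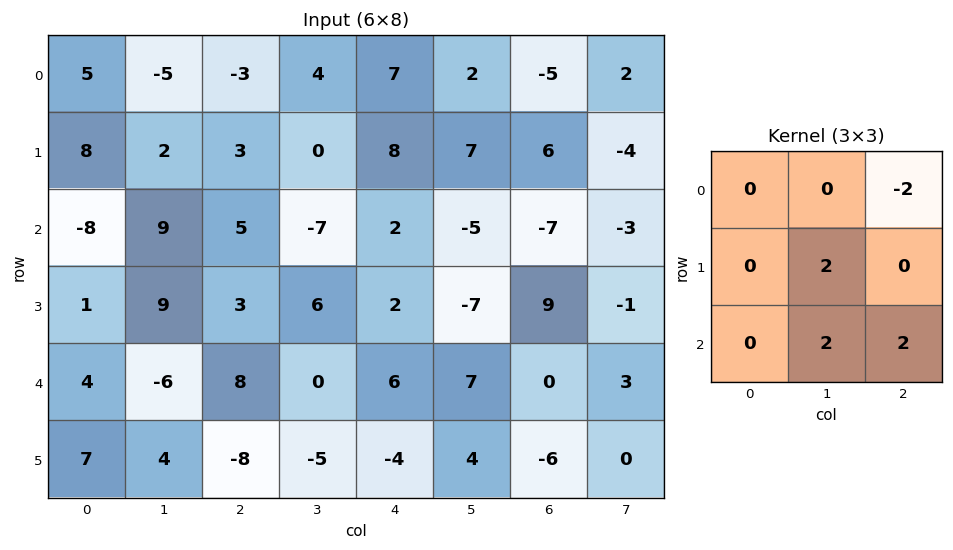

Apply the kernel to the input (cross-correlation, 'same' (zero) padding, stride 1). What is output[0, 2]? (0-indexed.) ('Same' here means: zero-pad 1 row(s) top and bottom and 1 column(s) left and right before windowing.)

0

The receptive field on the zero-padded input at this output position is [0 0 0 / -5 -3 4 / 2 3 0]. Elementwise product with the kernel and sum: 0·-2 + -3·2 + 3·2 + 0·2.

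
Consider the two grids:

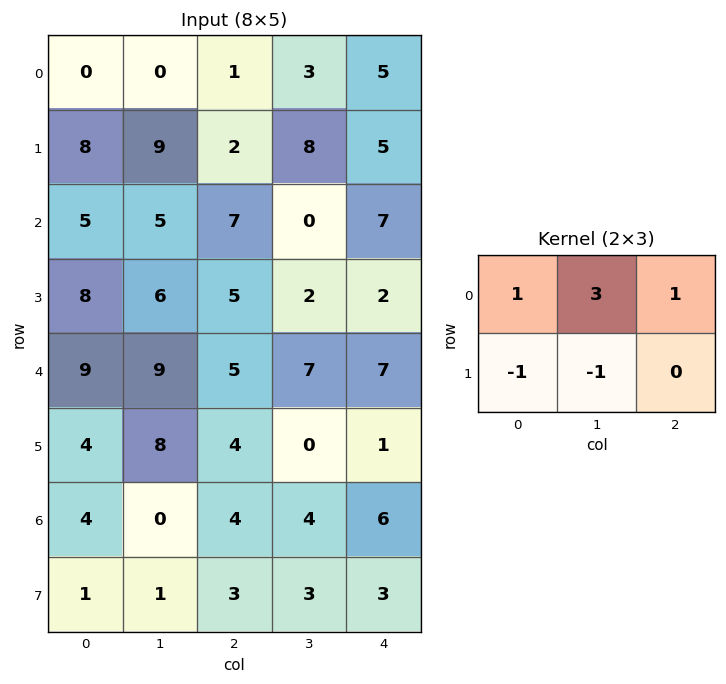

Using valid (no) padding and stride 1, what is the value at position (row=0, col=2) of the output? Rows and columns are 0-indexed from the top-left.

5

The receptive field on the input at this output position is [1 3 5 / 2 8 5]. Elementwise product with the kernel and sum: 1·1 + 3·3 + 5·1 + 2·-1 + 8·-1.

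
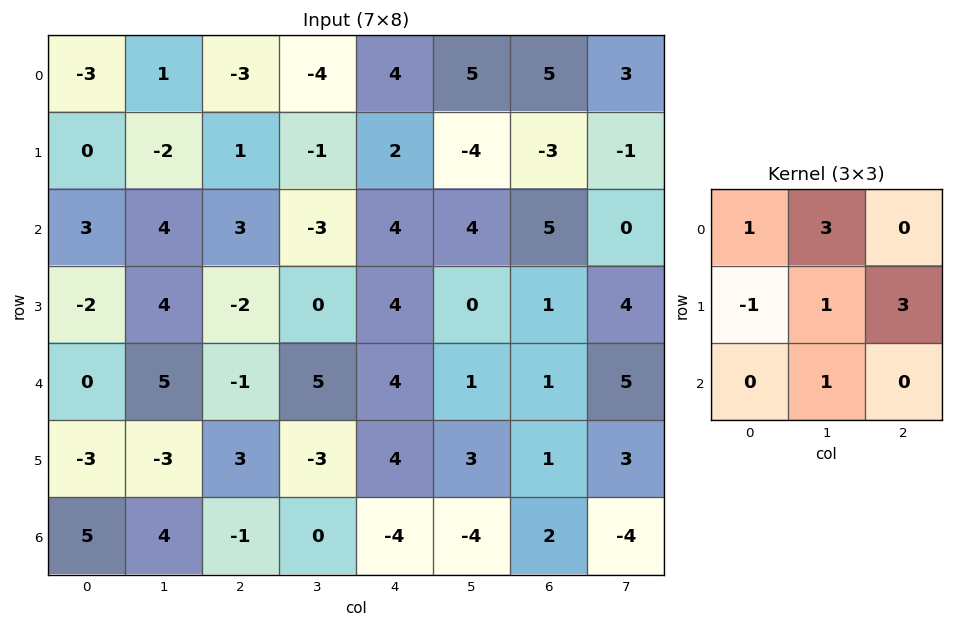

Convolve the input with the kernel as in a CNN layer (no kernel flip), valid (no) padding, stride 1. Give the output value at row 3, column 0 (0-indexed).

The receptive field on the input at this output position is [-2 4 -2 / 0 5 -1 / -3 -3 3]. Elementwise product with the kernel and sum: -2·1 + 4·3 + 0·-1 + 5·1 + -1·3 + -3·1.

9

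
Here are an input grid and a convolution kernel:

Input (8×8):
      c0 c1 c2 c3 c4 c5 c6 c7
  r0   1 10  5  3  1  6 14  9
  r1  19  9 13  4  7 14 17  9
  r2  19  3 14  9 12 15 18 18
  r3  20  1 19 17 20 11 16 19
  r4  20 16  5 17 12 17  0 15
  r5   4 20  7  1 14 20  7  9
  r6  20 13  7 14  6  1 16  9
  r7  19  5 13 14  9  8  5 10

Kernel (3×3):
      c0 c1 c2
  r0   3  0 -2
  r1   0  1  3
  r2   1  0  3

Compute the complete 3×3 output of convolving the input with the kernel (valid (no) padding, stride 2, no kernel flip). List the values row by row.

102 88 106
122 136 71
132 59 131

Output[0,0]: The receptive field on the input at this output position is [1 10 5 / 19 9 13 / 19 3 14]. Elementwise product with the kernel and sum: 1·3 + 5·-2 + 9·1 + 13·3 + 19·1 + 14·3.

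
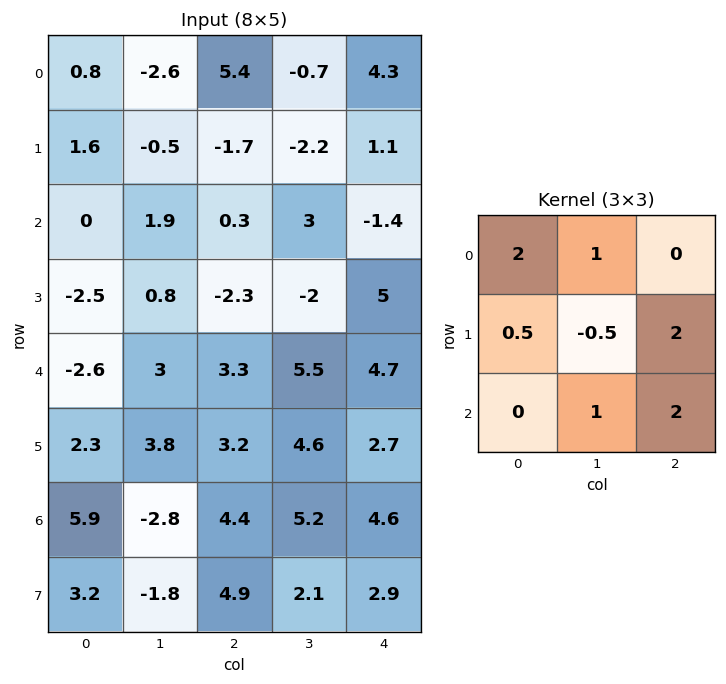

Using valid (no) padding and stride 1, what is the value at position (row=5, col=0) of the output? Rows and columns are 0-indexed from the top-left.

The receptive field on the input at this output position is [2.3 3.8 3.2 / 5.9 -2.8 4.4 / 3.2 -1.8 4.9]. Elementwise product with the kernel and sum: 2.3·2 + 3.8·1 + 5.9·0.5 + -2.8·-0.5 + 4.4·2 + -1.8·1 + 4.9·2.

29.55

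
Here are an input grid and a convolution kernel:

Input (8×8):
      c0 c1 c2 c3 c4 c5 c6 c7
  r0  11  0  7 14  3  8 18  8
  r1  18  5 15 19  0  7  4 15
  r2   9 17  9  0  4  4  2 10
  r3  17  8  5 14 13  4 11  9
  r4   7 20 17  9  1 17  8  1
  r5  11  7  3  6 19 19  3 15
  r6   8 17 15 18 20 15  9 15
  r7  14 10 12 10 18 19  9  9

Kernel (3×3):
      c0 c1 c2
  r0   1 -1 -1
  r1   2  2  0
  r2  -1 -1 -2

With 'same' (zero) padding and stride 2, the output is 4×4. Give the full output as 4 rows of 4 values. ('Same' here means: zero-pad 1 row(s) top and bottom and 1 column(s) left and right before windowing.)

-6 -44 1 11
-38 -18 -15 -33
-36 41 -46 -18
-36 20 -22 3

Output[0,0]: The receptive field on the zero-padded input at this output position is [0 0 0 / 0 11 0 / 0 18 5]. Elementwise product with the kernel and sum: 0·1 + 0·-1 + 0·-1 + 0·2 + 11·2 + 0·-1 + 18·-1 + 5·-2.
Output[0,1]: The receptive field on the zero-padded input at this output position is [0 0 0 / 0 7 14 / 5 15 19]. Elementwise product with the kernel and sum: 0·1 + 0·-1 + 0·-1 + 0·2 + 7·2 + 5·-1 + 15·-1 + 19·-2.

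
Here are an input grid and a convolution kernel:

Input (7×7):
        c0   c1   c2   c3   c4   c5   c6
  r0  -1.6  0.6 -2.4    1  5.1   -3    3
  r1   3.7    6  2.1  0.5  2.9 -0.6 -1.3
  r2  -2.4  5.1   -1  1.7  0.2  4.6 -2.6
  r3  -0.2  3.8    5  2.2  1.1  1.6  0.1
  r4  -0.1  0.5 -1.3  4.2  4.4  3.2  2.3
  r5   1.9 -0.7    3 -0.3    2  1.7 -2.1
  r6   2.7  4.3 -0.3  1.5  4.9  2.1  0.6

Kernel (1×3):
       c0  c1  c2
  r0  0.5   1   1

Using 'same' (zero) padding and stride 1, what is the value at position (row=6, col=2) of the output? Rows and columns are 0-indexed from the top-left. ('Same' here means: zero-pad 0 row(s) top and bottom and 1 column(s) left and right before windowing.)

3.35

The receptive field on the zero-padded input at this output position is [4.3 -0.3 1.5]. Elementwise product with the kernel and sum: 4.3·0.5 + -0.3·1 + 1.5·1.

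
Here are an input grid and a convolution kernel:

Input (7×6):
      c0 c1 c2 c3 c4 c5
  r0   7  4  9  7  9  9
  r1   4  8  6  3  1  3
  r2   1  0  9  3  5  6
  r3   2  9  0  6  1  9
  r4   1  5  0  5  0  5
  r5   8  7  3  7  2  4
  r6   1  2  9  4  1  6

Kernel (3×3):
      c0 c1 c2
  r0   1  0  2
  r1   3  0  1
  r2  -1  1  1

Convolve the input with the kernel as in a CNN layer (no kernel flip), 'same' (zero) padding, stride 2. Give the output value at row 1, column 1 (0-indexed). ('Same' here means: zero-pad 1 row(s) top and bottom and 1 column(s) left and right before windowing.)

The receptive field on the zero-padded input at this output position is [8 6 3 / 0 9 3 / 9 0 6]. Elementwise product with the kernel and sum: 8·1 + 3·2 + 0·3 + 3·1 + 9·-1 + 0·1 + 6·1.

14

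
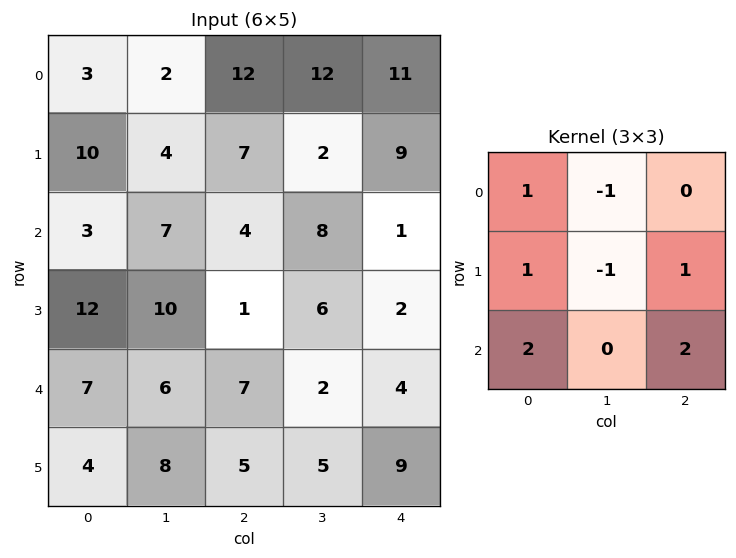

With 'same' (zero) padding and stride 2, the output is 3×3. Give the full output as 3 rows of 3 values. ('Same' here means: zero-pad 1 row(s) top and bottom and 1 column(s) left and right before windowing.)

Output[0,0]: The receptive field on the zero-padded input at this output position is [0 0 0 / 0 3 2 / 0 10 4]. Elementwise product with the kernel and sum: 0·1 + 0·-1 + 0·1 + 3·-1 + 2·1 + 0·2 + 4·2.

7 14 5
14 40 12
3 36 12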